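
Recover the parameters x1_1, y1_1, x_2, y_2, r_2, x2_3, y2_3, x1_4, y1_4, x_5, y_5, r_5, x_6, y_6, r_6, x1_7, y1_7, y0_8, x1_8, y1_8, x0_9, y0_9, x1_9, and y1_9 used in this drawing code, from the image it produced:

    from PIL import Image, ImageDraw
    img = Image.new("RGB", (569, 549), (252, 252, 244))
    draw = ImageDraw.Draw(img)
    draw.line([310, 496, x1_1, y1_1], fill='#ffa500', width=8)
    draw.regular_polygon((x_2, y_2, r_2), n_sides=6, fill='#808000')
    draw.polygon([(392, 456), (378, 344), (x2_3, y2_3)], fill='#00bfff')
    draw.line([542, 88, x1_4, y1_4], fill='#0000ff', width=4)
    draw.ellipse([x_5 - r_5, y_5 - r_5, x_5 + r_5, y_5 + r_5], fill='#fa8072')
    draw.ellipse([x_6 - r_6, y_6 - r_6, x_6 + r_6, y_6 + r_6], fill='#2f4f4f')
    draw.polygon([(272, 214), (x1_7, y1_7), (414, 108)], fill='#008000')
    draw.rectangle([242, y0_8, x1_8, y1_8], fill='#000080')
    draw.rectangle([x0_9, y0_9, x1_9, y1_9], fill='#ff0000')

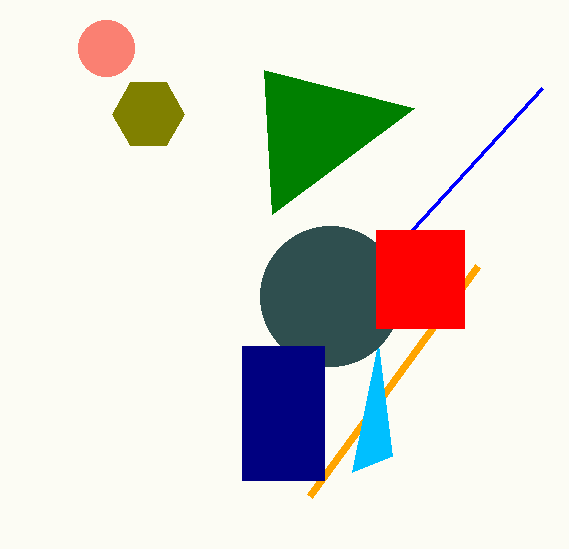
x1_1 = 478; y1_1 = 266; x_2 = 148; y_2 = 114; r_2 = 36; x2_3 = 352; y2_3 = 472; x1_4 = 412; y1_4 = 230; x_5 = 106; y_5 = 48; r_5 = 28; x_6 = 330; y_6 = 296; r_6 = 70; x1_7 = 264; y1_7 = 70; y0_8 = 346; x1_8 = 324; y1_8 = 480; x0_9 = 376; y0_9 = 230; x1_9 = 464; y1_9 = 328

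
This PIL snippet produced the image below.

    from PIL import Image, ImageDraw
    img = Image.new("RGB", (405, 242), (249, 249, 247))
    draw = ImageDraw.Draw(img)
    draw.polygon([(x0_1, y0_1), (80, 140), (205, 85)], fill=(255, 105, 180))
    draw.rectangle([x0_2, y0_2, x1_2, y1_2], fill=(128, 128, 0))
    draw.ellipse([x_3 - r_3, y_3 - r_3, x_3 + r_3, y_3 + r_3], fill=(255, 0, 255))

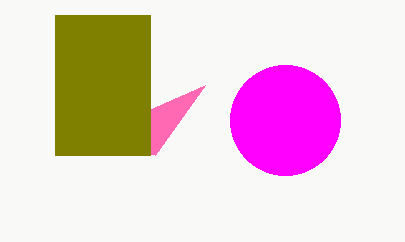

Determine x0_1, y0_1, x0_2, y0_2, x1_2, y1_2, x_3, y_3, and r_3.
x0_1 = 155; y0_1 = 155; x0_2 = 55; y0_2 = 15; x1_2 = 150; y1_2 = 155; x_3 = 285; y_3 = 120; r_3 = 55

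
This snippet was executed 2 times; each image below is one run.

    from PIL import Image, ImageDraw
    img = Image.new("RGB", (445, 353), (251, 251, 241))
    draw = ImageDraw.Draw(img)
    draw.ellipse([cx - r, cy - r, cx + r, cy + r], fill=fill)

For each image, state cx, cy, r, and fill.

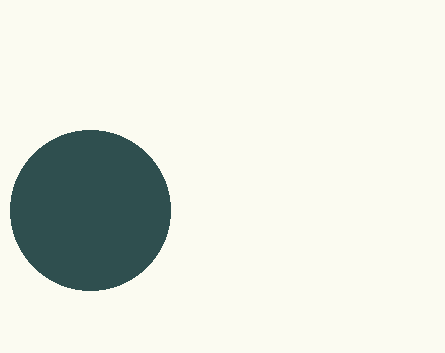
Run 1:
cx = 90, cy = 210, r = 80, fill = 'darkslategray'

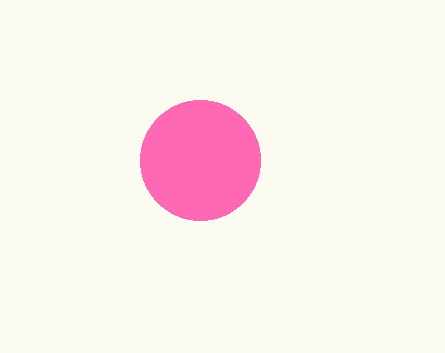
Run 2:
cx = 200, cy = 160, r = 60, fill = 'hotpink'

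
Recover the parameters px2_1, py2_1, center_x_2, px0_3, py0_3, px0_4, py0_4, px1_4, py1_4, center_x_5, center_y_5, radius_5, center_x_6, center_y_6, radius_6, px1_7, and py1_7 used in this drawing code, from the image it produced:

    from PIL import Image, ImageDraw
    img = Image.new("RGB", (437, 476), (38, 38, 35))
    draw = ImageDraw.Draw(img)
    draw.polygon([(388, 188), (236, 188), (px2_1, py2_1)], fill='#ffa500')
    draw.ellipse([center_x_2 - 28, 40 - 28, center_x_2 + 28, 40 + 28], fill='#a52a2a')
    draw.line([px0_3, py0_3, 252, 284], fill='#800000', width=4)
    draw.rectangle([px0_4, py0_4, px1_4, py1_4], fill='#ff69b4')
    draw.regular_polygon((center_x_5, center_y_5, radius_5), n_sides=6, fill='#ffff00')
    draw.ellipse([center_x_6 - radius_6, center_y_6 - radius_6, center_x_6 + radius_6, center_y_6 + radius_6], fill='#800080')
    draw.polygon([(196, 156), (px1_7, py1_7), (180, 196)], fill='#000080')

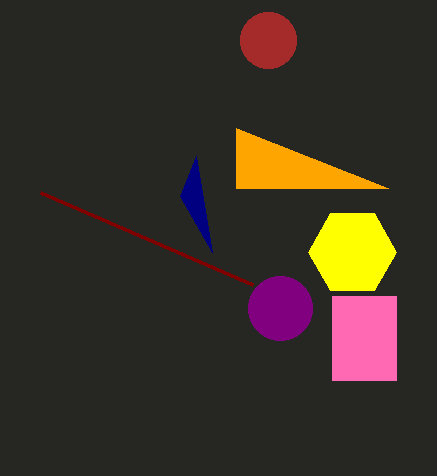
px2_1 = 236, py2_1 = 128, center_x_2 = 268, px0_3 = 40, py0_3 = 192, px0_4 = 332, py0_4 = 296, px1_4 = 396, py1_4 = 380, center_x_5 = 352, center_y_5 = 252, radius_5 = 44, center_x_6 = 280, center_y_6 = 308, radius_6 = 32, px1_7 = 212, py1_7 = 252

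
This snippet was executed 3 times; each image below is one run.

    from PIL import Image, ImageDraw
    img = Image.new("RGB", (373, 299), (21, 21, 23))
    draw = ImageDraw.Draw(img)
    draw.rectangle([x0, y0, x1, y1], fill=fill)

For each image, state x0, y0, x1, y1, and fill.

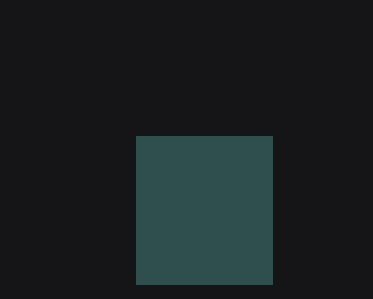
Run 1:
x0 = 136
y0 = 136
x1 = 272
y1 = 284
fill = 'darkslategray'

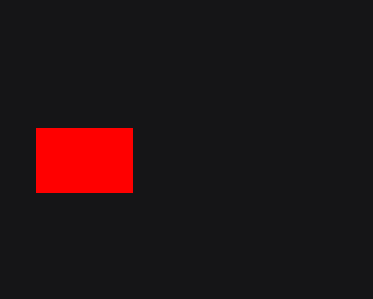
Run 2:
x0 = 36; y0 = 128; x1 = 132; y1 = 192; fill = 'red'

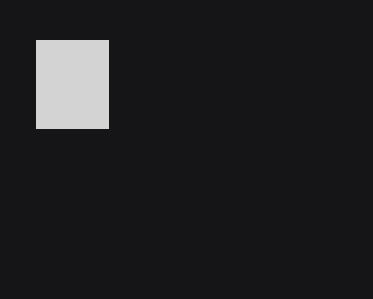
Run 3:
x0 = 36; y0 = 40; x1 = 108; y1 = 128; fill = 'lightgray'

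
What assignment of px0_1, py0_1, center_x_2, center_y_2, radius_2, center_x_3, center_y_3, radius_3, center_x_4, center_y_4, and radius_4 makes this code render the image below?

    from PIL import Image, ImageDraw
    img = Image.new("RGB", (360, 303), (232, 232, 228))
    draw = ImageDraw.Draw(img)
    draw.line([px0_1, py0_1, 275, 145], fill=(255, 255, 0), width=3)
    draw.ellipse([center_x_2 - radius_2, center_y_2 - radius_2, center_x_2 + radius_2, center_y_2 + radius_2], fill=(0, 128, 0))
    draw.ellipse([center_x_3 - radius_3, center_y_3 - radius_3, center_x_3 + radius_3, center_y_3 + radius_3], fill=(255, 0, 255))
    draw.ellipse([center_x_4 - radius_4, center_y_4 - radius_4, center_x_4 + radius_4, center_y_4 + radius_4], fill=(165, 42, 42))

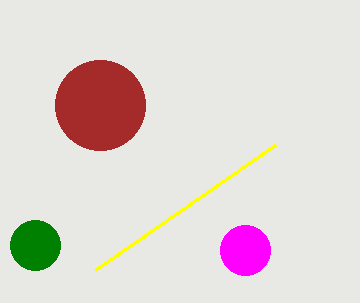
px0_1 = 95; py0_1 = 270; center_x_2 = 35; center_y_2 = 245; radius_2 = 25; center_x_3 = 245; center_y_3 = 250; radius_3 = 25; center_x_4 = 100; center_y_4 = 105; radius_4 = 45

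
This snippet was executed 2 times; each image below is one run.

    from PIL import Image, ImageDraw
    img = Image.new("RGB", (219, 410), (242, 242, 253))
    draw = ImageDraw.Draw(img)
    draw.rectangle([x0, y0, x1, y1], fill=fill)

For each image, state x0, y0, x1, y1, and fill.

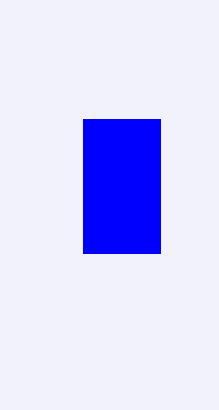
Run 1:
x0 = 83
y0 = 119
x1 = 160
y1 = 253
fill = 'blue'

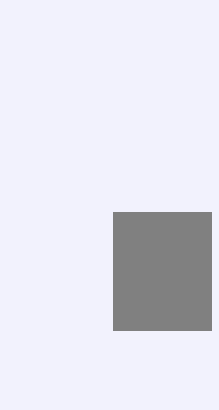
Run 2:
x0 = 113
y0 = 212
x1 = 211
y1 = 330
fill = 'gray'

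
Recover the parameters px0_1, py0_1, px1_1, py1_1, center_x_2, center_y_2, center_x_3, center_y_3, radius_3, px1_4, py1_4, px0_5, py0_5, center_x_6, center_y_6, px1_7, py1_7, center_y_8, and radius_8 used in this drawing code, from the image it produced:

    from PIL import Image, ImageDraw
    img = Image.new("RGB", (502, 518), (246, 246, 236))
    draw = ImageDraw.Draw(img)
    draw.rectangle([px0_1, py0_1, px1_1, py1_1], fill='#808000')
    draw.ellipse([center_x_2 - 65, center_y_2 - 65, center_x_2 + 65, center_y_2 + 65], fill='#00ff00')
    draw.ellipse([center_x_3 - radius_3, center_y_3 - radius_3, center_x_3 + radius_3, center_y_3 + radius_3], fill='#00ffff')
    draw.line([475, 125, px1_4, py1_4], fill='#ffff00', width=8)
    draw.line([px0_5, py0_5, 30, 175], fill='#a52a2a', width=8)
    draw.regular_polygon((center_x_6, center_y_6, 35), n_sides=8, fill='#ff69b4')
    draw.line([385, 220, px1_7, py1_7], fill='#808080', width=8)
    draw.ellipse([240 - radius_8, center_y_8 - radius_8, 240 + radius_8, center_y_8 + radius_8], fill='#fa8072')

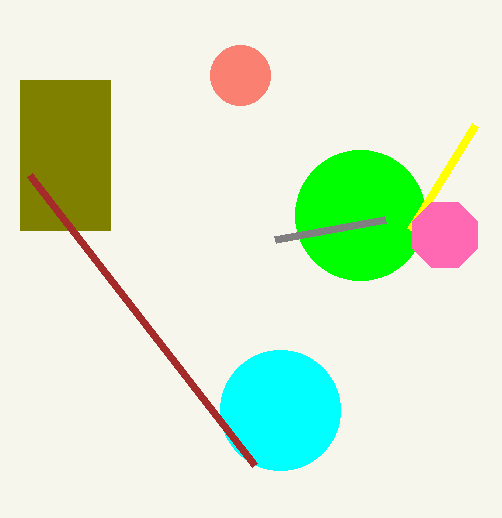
px0_1 = 20
py0_1 = 80
px1_1 = 110
py1_1 = 230
center_x_2 = 360
center_y_2 = 215
center_x_3 = 280
center_y_3 = 410
radius_3 = 60
px1_4 = 410
py1_4 = 230
px0_5 = 255
py0_5 = 465
center_x_6 = 445
center_y_6 = 235
px1_7 = 275
py1_7 = 240
center_y_8 = 75
radius_8 = 30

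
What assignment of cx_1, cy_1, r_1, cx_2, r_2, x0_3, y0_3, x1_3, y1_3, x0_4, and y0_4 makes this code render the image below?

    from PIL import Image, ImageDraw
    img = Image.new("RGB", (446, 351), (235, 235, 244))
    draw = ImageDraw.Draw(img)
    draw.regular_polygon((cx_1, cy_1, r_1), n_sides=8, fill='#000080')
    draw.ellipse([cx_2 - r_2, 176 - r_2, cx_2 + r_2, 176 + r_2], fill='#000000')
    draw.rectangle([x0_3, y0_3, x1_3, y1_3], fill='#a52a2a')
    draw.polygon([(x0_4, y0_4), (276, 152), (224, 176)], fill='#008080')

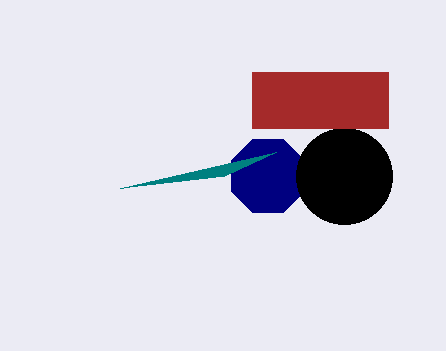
cx_1 = 268; cy_1 = 176; r_1 = 40; cx_2 = 344; r_2 = 48; x0_3 = 252; y0_3 = 72; x1_3 = 388; y1_3 = 128; x0_4 = 120; y0_4 = 188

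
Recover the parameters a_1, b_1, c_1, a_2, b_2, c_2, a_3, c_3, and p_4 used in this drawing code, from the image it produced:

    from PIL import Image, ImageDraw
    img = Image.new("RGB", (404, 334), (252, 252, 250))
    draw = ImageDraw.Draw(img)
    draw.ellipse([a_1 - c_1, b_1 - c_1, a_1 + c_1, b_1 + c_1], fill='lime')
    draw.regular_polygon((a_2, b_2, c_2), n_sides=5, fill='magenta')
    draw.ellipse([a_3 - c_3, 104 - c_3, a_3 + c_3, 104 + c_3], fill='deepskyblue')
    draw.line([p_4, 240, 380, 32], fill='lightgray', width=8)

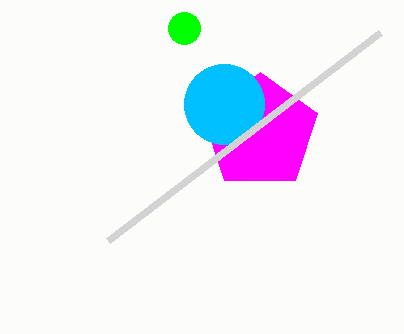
a_1 = 184; b_1 = 28; c_1 = 16; a_2 = 260; b_2 = 132; c_2 = 60; a_3 = 224; c_3 = 40; p_4 = 108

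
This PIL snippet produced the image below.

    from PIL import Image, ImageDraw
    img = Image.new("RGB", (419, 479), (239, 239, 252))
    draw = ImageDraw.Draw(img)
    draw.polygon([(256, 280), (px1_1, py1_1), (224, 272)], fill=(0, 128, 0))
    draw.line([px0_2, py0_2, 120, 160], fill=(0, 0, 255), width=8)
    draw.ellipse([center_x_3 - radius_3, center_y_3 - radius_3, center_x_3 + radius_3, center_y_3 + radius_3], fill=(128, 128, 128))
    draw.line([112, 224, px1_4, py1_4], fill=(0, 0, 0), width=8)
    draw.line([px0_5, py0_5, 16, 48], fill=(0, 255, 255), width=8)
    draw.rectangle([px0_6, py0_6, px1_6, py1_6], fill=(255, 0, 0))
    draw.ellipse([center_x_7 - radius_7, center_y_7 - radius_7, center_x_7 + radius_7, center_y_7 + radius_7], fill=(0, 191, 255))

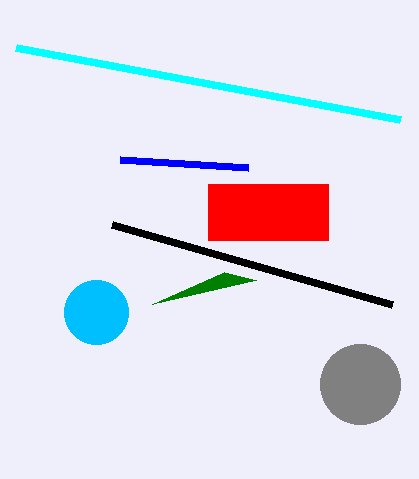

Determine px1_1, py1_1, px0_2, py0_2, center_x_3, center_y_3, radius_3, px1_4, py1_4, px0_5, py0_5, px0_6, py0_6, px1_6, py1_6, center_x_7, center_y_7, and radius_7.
px1_1 = 152
py1_1 = 304
px0_2 = 248
py0_2 = 168
center_x_3 = 360
center_y_3 = 384
radius_3 = 40
px1_4 = 392
py1_4 = 304
px0_5 = 400
py0_5 = 120
px0_6 = 208
py0_6 = 184
px1_6 = 328
py1_6 = 240
center_x_7 = 96
center_y_7 = 312
radius_7 = 32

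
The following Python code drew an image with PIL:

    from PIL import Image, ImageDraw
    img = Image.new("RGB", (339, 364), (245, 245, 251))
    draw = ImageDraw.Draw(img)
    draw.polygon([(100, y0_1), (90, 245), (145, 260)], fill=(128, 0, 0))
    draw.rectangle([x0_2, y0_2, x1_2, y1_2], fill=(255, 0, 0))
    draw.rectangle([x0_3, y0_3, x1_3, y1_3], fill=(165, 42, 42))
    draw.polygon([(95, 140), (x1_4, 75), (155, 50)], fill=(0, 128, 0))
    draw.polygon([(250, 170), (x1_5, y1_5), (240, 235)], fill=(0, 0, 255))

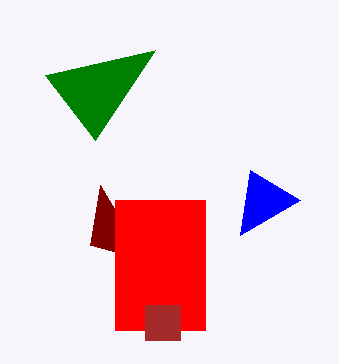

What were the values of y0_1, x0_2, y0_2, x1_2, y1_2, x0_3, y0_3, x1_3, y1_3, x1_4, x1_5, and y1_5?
y0_1 = 185
x0_2 = 115
y0_2 = 200
x1_2 = 205
y1_2 = 330
x0_3 = 145
y0_3 = 305
x1_3 = 180
y1_3 = 340
x1_4 = 45
x1_5 = 300
y1_5 = 200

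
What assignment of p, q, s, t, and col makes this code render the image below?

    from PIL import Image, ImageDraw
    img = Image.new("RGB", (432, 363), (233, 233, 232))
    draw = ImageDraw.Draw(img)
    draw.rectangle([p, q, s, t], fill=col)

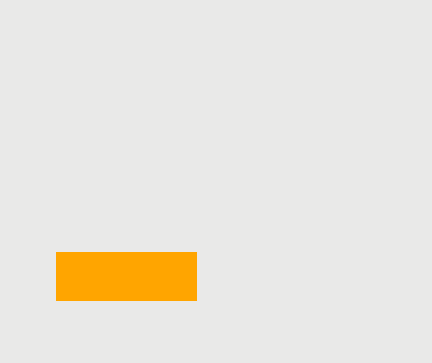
p = 56, q = 252, s = 196, t = 300, col = 'orange'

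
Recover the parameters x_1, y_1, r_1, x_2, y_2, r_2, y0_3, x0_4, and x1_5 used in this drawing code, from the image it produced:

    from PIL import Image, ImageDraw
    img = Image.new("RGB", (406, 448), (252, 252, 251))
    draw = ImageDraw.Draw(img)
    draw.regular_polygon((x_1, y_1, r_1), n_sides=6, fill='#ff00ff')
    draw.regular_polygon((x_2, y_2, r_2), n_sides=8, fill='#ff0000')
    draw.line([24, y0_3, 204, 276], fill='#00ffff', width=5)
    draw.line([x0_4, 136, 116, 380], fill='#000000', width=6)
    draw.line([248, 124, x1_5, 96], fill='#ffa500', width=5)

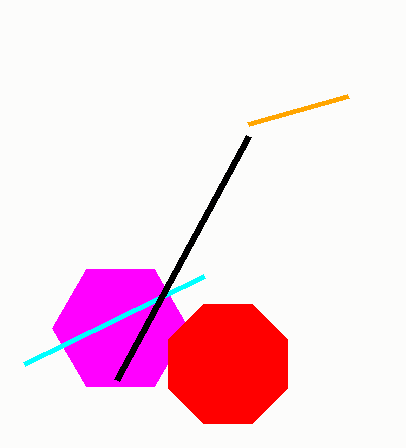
x_1 = 120, y_1 = 328, r_1 = 68, x_2 = 228, y_2 = 364, r_2 = 64, y0_3 = 364, x0_4 = 248, x1_5 = 348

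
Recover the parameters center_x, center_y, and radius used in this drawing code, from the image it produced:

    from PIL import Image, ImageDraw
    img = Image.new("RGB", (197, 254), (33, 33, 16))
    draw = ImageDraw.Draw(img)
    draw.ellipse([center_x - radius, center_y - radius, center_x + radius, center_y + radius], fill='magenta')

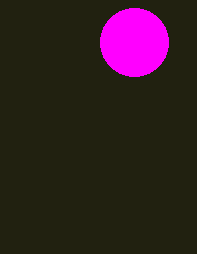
center_x = 134
center_y = 42
radius = 34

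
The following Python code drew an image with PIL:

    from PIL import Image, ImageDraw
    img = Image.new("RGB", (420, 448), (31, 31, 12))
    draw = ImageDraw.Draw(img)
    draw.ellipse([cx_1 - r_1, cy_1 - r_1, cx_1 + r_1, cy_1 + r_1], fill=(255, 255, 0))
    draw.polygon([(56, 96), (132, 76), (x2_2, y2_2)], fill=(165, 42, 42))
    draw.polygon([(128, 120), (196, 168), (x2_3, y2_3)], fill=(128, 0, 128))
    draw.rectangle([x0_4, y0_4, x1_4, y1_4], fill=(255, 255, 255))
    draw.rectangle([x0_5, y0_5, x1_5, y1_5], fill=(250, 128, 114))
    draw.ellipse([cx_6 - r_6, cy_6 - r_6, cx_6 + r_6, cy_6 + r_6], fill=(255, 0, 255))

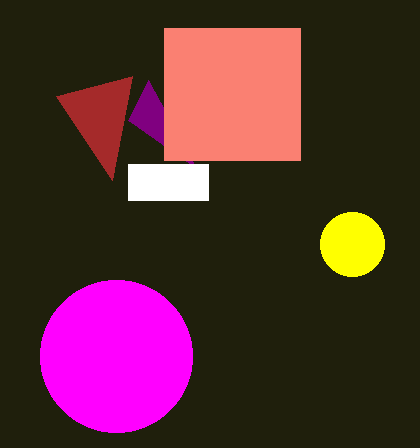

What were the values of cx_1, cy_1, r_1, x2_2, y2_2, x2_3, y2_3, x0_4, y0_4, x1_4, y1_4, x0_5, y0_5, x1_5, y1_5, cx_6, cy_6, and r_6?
cx_1 = 352; cy_1 = 244; r_1 = 32; x2_2 = 112; y2_2 = 180; x2_3 = 148; y2_3 = 80; x0_4 = 128; y0_4 = 164; x1_4 = 208; y1_4 = 200; x0_5 = 164; y0_5 = 28; x1_5 = 300; y1_5 = 160; cx_6 = 116; cy_6 = 356; r_6 = 76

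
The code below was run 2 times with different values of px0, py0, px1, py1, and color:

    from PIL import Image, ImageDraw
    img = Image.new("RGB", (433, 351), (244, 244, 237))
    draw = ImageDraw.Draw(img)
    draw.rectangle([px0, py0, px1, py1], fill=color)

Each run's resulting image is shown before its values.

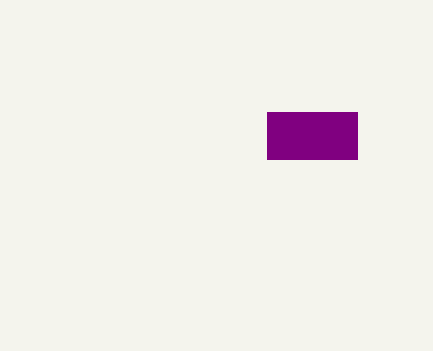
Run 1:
px0 = 267; py0 = 112; px1 = 357; py1 = 159; color = 'purple'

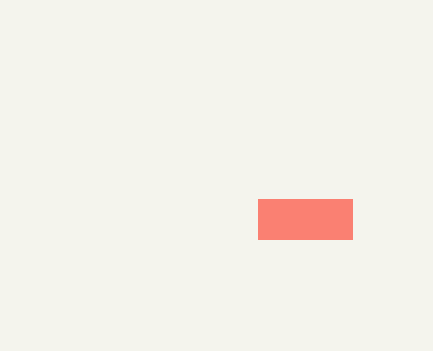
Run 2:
px0 = 258; py0 = 199; px1 = 352; py1 = 239; color = 'salmon'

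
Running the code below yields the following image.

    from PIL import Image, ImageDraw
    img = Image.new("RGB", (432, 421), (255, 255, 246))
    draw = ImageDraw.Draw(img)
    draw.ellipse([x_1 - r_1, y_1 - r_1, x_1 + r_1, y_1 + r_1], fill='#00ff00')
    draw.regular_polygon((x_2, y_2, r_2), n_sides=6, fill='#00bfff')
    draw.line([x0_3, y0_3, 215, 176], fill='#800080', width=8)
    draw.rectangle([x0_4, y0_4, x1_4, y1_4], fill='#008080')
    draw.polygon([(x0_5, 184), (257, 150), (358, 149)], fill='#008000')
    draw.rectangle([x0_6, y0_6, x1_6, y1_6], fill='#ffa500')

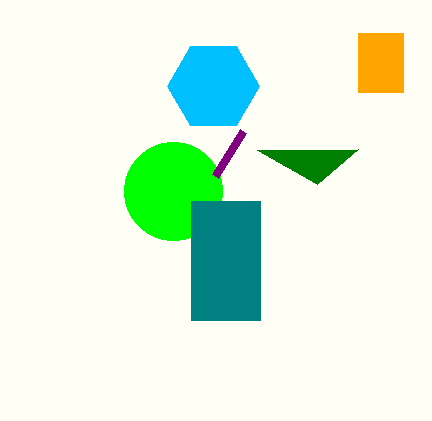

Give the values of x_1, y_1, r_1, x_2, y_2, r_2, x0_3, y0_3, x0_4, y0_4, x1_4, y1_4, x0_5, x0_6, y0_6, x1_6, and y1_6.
x_1 = 173
y_1 = 191
r_1 = 49
x_2 = 213
y_2 = 86
r_2 = 46
x0_3 = 243
y0_3 = 131
x0_4 = 191
y0_4 = 201
x1_4 = 260
y1_4 = 320
x0_5 = 317
x0_6 = 358
y0_6 = 33
x1_6 = 403
y1_6 = 92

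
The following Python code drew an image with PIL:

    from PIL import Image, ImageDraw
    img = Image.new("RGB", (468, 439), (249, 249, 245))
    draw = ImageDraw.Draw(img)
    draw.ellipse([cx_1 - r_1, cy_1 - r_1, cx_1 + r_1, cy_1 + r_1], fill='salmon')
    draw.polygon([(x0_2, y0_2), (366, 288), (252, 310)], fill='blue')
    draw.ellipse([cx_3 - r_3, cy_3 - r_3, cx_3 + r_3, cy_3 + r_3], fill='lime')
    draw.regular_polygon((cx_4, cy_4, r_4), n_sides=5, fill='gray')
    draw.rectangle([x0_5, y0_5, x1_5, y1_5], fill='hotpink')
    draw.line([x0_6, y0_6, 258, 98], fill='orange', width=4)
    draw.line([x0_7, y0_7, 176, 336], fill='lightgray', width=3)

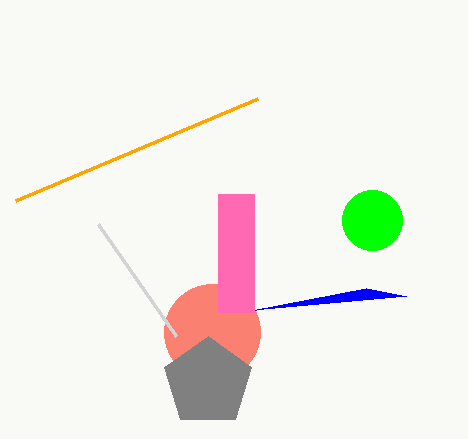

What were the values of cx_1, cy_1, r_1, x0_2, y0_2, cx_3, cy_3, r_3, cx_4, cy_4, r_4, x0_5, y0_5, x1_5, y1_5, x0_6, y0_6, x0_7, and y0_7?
cx_1 = 212, cy_1 = 332, r_1 = 48, x0_2 = 406, y0_2 = 296, cx_3 = 372, cy_3 = 220, r_3 = 30, cx_4 = 208, cy_4 = 382, r_4 = 46, x0_5 = 218, y0_5 = 194, x1_5 = 254, y1_5 = 312, x0_6 = 16, y0_6 = 200, x0_7 = 98, y0_7 = 224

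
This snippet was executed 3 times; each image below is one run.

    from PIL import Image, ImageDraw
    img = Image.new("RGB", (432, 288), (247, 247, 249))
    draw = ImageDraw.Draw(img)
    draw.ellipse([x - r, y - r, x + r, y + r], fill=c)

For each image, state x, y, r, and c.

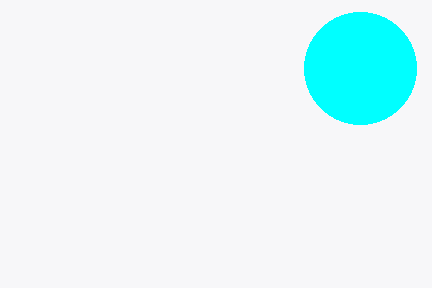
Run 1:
x = 360
y = 68
r = 56
c = 'cyan'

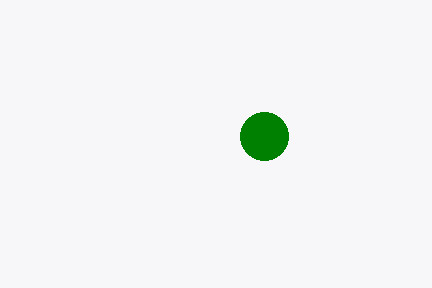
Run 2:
x = 264, y = 136, r = 24, c = 'green'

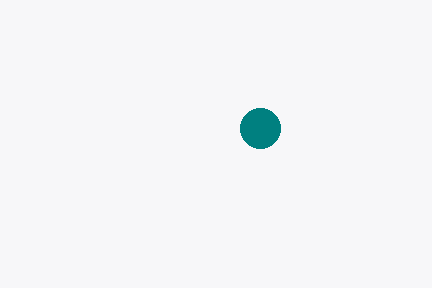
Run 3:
x = 260, y = 128, r = 20, c = 'teal'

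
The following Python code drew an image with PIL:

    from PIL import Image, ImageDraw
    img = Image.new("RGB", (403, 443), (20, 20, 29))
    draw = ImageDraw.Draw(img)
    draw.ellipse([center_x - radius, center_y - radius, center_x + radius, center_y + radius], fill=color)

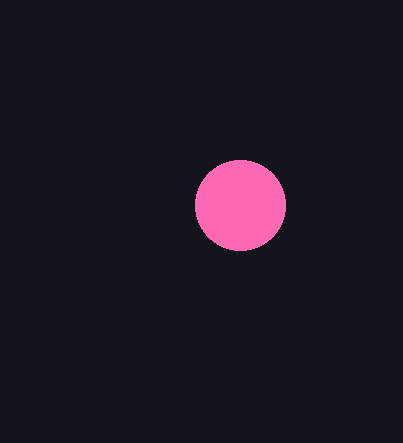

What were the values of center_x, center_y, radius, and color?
center_x = 240; center_y = 205; radius = 45; color = 'hotpink'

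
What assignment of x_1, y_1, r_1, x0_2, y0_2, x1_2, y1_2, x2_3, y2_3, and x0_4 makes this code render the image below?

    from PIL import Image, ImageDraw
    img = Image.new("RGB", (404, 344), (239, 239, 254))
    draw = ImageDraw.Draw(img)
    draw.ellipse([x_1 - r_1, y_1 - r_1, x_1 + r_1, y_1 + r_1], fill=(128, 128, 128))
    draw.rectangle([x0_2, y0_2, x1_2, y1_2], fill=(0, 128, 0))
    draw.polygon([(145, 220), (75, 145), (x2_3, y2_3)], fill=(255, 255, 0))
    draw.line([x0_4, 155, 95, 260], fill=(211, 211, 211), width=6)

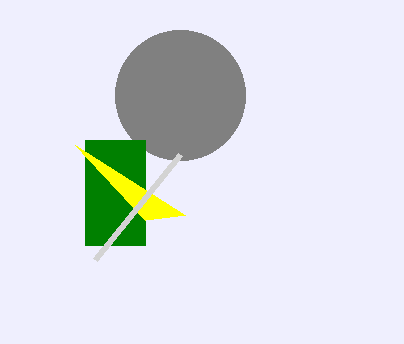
x_1 = 180; y_1 = 95; r_1 = 65; x0_2 = 85; y0_2 = 140; x1_2 = 145; y1_2 = 245; x2_3 = 185; y2_3 = 215; x0_4 = 180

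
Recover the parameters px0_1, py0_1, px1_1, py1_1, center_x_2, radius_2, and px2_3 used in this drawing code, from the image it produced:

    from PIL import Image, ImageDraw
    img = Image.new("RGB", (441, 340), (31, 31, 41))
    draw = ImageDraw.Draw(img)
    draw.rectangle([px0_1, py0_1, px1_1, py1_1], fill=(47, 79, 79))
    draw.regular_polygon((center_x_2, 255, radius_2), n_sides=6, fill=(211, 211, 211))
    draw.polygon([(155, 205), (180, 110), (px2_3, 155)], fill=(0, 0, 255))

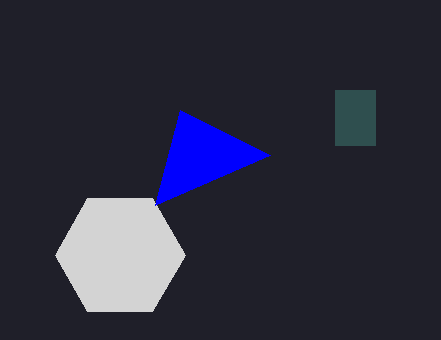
px0_1 = 335
py0_1 = 90
px1_1 = 375
py1_1 = 145
center_x_2 = 120
radius_2 = 65
px2_3 = 270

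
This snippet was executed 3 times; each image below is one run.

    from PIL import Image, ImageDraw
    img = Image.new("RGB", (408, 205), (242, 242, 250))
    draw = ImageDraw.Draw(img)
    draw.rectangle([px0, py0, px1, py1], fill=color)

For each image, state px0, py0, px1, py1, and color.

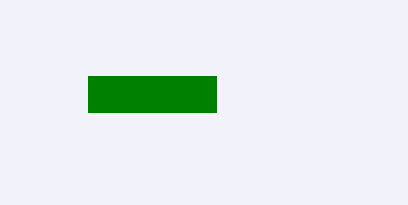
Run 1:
px0 = 88; py0 = 76; px1 = 216; py1 = 112; color = 'green'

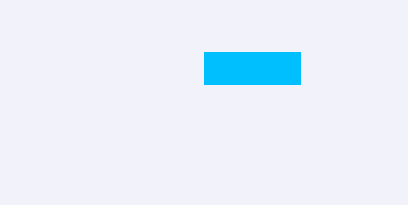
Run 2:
px0 = 204
py0 = 52
px1 = 300
py1 = 84
color = 'deepskyblue'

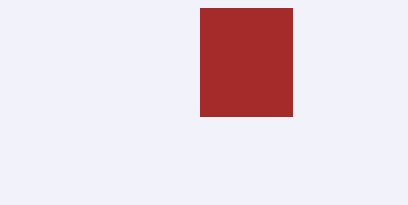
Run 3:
px0 = 200; py0 = 8; px1 = 292; py1 = 116; color = 'brown'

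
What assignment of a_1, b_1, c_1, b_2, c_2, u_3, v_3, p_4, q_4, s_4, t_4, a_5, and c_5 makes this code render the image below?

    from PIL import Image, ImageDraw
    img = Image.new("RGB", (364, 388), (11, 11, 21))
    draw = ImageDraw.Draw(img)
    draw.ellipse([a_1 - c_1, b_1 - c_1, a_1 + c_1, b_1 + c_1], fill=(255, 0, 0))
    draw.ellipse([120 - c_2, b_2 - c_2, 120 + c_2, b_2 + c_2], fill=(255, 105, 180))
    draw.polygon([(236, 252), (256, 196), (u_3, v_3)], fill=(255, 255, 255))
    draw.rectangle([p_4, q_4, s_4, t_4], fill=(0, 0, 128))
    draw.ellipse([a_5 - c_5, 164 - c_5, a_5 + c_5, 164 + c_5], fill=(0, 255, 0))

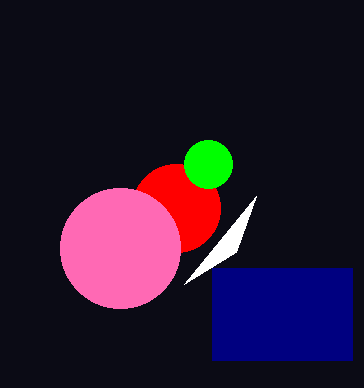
a_1 = 176, b_1 = 208, c_1 = 44, b_2 = 248, c_2 = 60, u_3 = 184, v_3 = 284, p_4 = 212, q_4 = 268, s_4 = 352, t_4 = 360, a_5 = 208, c_5 = 24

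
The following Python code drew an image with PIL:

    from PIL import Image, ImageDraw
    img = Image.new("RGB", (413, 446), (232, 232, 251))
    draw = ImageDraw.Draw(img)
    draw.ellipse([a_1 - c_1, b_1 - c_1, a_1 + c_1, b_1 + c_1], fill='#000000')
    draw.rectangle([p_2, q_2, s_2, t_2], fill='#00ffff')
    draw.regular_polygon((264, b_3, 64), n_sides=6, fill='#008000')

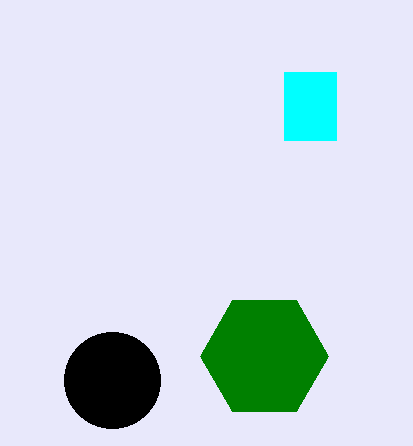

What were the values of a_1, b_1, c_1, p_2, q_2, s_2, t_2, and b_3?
a_1 = 112
b_1 = 380
c_1 = 48
p_2 = 284
q_2 = 72
s_2 = 336
t_2 = 140
b_3 = 356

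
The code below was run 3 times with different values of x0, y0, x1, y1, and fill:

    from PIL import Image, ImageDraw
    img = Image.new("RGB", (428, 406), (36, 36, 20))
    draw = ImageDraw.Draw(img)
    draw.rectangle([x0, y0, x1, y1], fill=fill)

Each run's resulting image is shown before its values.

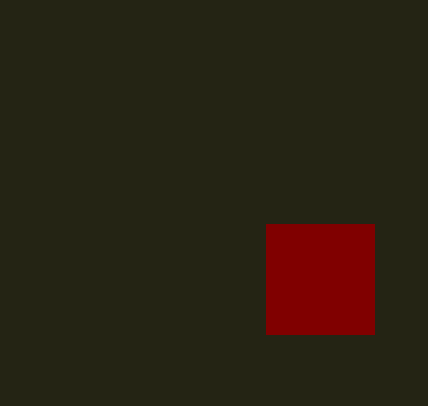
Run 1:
x0 = 266
y0 = 224
x1 = 374
y1 = 334
fill = 'maroon'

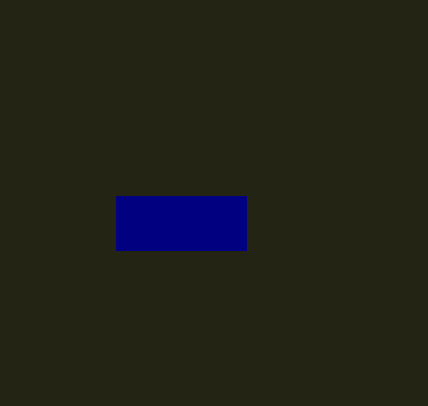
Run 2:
x0 = 116, y0 = 196, x1 = 246, y1 = 250, fill = 'navy'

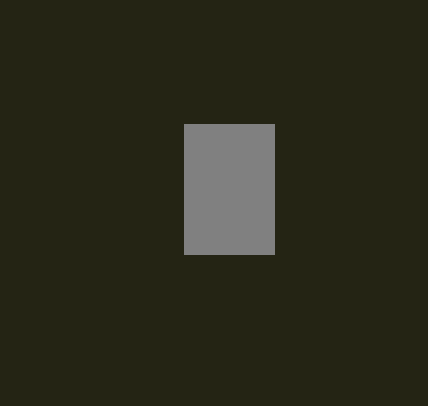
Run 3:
x0 = 184, y0 = 124, x1 = 274, y1 = 254, fill = 'gray'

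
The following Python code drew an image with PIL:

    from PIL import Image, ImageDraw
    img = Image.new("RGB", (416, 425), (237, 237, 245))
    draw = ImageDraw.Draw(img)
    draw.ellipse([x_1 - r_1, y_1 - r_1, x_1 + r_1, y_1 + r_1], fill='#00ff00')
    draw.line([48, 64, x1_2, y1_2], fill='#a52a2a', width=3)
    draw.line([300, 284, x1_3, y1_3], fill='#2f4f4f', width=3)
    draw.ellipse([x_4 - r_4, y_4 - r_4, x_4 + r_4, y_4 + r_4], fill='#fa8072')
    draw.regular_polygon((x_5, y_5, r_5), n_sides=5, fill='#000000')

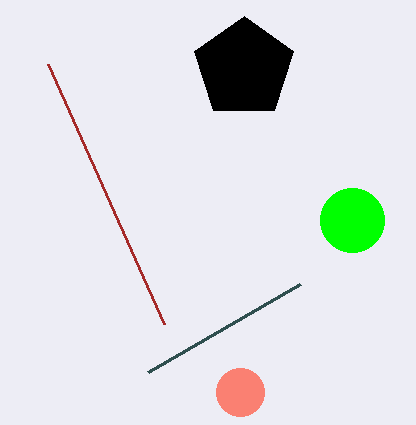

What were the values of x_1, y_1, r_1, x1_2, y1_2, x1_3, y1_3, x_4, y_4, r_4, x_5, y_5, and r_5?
x_1 = 352, y_1 = 220, r_1 = 32, x1_2 = 164, y1_2 = 324, x1_3 = 148, y1_3 = 372, x_4 = 240, y_4 = 392, r_4 = 24, x_5 = 244, y_5 = 68, r_5 = 52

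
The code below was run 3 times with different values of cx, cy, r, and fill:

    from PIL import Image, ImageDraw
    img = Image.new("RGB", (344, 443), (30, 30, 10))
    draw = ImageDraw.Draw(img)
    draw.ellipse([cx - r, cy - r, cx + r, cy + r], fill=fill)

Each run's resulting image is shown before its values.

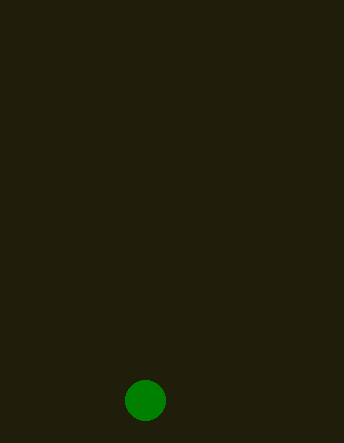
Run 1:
cx = 145; cy = 400; r = 20; fill = 'green'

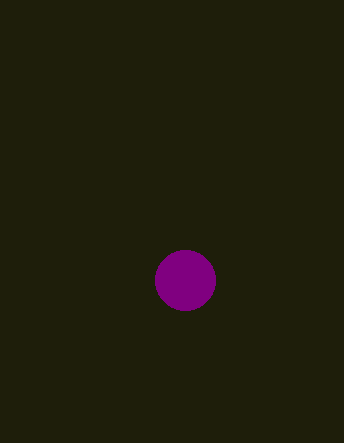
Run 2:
cx = 185, cy = 280, r = 30, fill = 'purple'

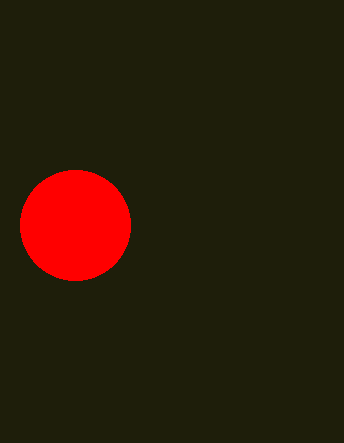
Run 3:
cx = 75
cy = 225
r = 55
fill = 'red'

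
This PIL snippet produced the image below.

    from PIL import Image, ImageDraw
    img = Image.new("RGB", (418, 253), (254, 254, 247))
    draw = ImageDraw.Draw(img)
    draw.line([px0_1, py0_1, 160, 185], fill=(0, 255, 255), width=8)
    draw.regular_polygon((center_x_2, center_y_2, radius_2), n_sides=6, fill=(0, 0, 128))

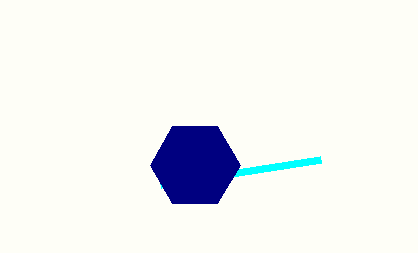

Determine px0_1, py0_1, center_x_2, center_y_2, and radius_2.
px0_1 = 320
py0_1 = 160
center_x_2 = 195
center_y_2 = 165
radius_2 = 45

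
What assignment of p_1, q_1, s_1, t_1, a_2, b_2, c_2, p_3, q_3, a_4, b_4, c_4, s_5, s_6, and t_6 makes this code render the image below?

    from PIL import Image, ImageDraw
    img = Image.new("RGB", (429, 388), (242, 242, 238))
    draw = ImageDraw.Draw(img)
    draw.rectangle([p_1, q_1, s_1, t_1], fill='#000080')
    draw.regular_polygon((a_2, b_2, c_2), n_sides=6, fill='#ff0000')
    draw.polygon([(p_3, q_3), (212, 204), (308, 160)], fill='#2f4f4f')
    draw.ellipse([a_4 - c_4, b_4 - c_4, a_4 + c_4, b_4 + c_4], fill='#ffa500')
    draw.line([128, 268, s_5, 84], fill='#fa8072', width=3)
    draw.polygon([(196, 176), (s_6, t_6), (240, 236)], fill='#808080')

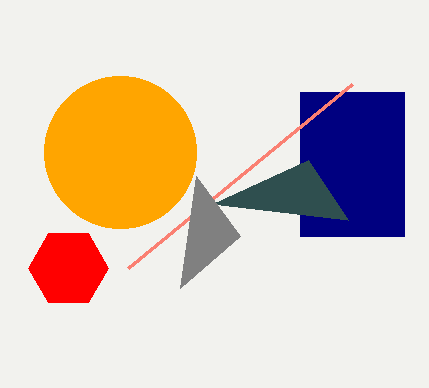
p_1 = 300
q_1 = 92
s_1 = 404
t_1 = 236
a_2 = 68
b_2 = 268
c_2 = 40
p_3 = 348
q_3 = 220
a_4 = 120
b_4 = 152
c_4 = 76
s_5 = 352
s_6 = 180
t_6 = 288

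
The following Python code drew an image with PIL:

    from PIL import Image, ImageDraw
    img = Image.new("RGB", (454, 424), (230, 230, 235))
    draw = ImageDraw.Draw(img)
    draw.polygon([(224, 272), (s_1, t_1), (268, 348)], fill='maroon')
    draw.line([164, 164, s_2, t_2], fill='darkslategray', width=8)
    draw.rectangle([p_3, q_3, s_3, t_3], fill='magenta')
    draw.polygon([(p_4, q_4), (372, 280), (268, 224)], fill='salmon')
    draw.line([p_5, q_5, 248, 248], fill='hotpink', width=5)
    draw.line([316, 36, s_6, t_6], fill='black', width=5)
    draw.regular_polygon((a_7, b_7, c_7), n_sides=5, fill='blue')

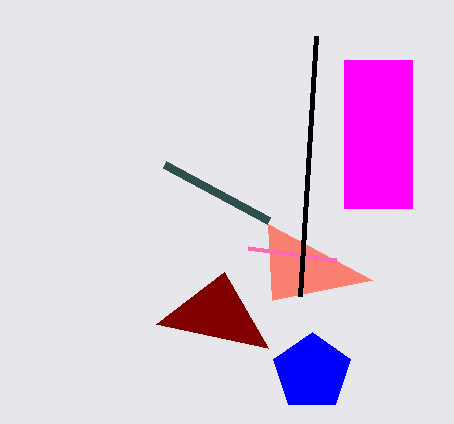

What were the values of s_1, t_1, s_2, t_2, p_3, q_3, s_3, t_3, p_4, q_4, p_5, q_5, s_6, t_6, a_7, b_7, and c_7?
s_1 = 156
t_1 = 324
s_2 = 268
t_2 = 220
p_3 = 344
q_3 = 60
s_3 = 412
t_3 = 208
p_4 = 272
q_4 = 300
p_5 = 336
q_5 = 260
s_6 = 300
t_6 = 296
a_7 = 312
b_7 = 372
c_7 = 40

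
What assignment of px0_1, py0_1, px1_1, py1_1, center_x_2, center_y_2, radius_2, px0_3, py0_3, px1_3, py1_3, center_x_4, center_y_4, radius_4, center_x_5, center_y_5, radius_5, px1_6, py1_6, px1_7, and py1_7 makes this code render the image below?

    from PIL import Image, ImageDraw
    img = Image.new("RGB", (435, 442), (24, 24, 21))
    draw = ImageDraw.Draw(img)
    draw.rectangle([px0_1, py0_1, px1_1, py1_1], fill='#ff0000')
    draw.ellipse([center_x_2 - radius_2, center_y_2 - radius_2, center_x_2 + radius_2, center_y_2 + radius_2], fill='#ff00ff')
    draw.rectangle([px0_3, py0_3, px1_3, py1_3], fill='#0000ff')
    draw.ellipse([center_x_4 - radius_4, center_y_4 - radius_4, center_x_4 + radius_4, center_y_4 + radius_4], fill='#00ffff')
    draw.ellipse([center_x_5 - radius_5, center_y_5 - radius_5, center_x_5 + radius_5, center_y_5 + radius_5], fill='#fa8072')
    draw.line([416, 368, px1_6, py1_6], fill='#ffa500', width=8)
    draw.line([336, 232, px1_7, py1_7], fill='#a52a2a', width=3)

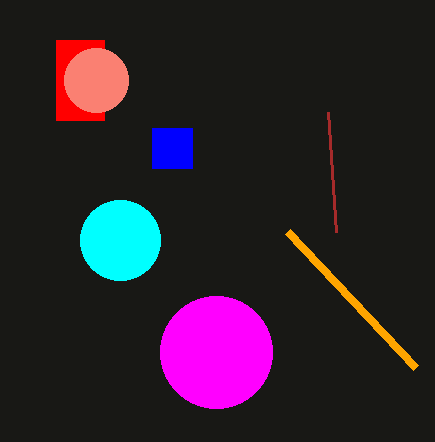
px0_1 = 56
py0_1 = 40
px1_1 = 104
py1_1 = 120
center_x_2 = 216
center_y_2 = 352
radius_2 = 56
px0_3 = 152
py0_3 = 128
px1_3 = 192
py1_3 = 168
center_x_4 = 120
center_y_4 = 240
radius_4 = 40
center_x_5 = 96
center_y_5 = 80
radius_5 = 32
px1_6 = 288
py1_6 = 232
px1_7 = 328
py1_7 = 112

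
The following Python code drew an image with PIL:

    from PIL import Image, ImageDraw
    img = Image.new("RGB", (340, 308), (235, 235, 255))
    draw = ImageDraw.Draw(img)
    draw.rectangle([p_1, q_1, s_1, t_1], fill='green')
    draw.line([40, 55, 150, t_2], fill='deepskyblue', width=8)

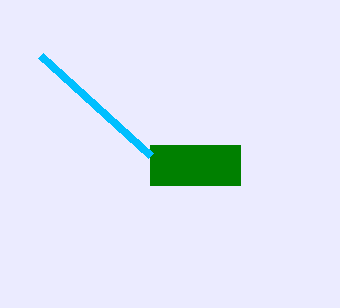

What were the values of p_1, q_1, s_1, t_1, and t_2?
p_1 = 150
q_1 = 145
s_1 = 240
t_1 = 185
t_2 = 155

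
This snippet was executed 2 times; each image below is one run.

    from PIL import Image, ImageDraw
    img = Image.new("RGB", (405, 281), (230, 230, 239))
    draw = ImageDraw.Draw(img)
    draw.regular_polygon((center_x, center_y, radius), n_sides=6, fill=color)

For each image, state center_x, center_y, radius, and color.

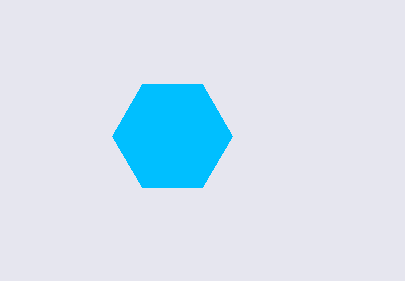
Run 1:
center_x = 172; center_y = 136; radius = 60; color = 'deepskyblue'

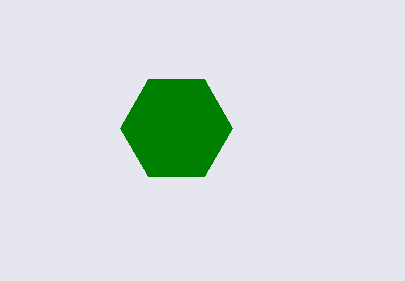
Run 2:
center_x = 176
center_y = 128
radius = 56
color = 'green'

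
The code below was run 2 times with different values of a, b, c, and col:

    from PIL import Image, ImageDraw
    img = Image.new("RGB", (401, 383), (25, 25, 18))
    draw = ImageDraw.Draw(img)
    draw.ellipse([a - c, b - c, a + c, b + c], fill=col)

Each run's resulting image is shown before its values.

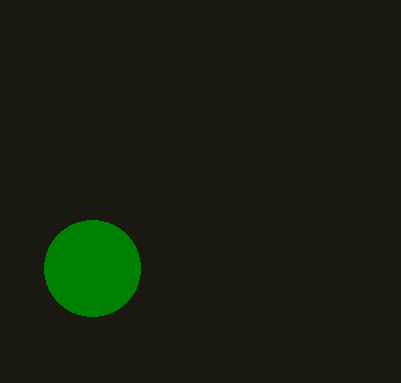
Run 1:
a = 92, b = 268, c = 48, col = 'green'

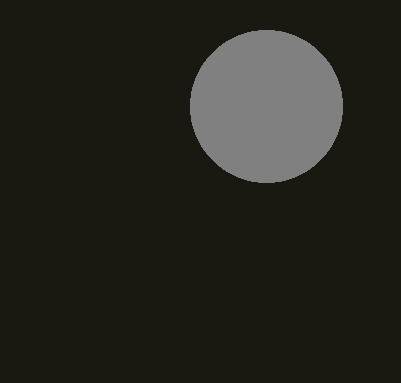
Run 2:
a = 266, b = 106, c = 76, col = 'gray'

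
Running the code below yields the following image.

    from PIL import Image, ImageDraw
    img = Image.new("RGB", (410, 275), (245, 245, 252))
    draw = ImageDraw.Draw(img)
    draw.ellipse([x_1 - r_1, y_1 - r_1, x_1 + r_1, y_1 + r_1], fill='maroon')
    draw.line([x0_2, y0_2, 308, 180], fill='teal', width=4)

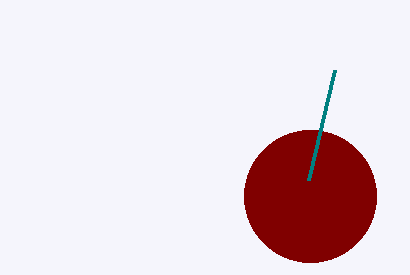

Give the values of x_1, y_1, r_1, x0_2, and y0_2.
x_1 = 310; y_1 = 196; r_1 = 66; x0_2 = 334; y0_2 = 70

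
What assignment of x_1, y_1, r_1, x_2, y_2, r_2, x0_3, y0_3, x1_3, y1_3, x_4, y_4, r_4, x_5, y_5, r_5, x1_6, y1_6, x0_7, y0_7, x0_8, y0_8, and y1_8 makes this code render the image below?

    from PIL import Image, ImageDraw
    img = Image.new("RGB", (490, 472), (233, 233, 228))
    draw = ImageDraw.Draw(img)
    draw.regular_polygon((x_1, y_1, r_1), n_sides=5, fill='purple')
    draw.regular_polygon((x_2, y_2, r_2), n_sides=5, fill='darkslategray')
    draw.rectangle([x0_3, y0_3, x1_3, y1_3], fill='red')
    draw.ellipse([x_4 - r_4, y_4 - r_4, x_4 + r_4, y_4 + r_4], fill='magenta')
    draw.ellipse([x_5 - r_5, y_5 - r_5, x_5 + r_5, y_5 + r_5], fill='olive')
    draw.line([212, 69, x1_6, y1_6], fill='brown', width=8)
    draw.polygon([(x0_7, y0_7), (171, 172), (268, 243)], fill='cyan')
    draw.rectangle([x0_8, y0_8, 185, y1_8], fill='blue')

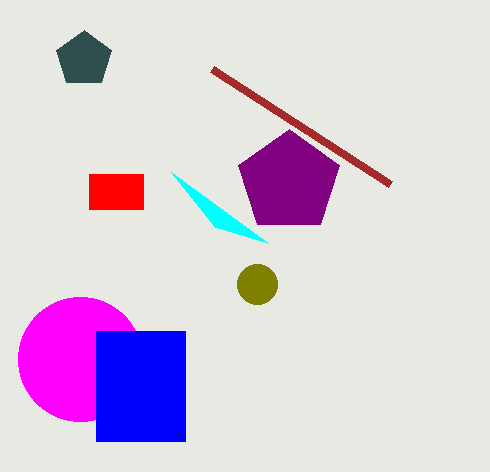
x_1 = 289; y_1 = 182; r_1 = 53; x_2 = 84; y_2 = 59; r_2 = 29; x0_3 = 89; y0_3 = 174; x1_3 = 143; y1_3 = 209; x_4 = 80; y_4 = 359; r_4 = 62; x_5 = 257; y_5 = 284; r_5 = 20; x1_6 = 390; y1_6 = 184; x0_7 = 215; y0_7 = 227; x0_8 = 96; y0_8 = 331; y1_8 = 441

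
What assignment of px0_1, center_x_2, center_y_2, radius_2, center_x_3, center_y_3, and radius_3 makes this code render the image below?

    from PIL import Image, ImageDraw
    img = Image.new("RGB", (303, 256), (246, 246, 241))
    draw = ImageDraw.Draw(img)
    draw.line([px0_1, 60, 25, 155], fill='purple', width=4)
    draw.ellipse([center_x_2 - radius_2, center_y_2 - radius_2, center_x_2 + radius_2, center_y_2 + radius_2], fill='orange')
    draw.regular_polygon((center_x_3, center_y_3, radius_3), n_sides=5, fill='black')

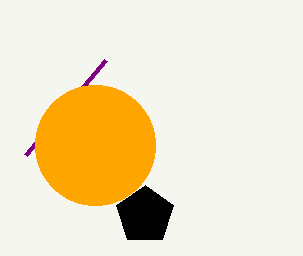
px0_1 = 105; center_x_2 = 95; center_y_2 = 145; radius_2 = 60; center_x_3 = 145; center_y_3 = 215; radius_3 = 30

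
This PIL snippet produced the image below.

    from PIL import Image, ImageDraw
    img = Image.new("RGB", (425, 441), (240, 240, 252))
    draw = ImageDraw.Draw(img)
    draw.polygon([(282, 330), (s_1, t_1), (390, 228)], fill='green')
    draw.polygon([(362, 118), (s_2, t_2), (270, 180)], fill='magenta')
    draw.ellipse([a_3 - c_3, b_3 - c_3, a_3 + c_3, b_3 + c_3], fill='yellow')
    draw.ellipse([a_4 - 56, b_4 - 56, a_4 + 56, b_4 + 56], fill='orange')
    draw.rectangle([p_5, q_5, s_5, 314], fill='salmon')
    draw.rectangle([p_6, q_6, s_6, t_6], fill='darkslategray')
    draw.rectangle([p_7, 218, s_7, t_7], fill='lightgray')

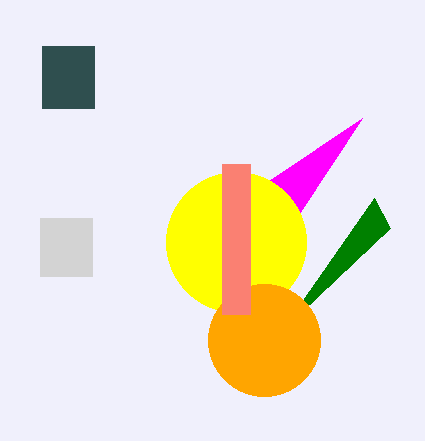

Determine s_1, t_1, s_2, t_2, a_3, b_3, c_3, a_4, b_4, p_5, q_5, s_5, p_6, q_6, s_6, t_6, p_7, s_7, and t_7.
s_1 = 374; t_1 = 198; s_2 = 300; t_2 = 212; a_3 = 236; b_3 = 242; c_3 = 70; a_4 = 264; b_4 = 340; p_5 = 222; q_5 = 164; s_5 = 250; p_6 = 42; q_6 = 46; s_6 = 94; t_6 = 108; p_7 = 40; s_7 = 92; t_7 = 276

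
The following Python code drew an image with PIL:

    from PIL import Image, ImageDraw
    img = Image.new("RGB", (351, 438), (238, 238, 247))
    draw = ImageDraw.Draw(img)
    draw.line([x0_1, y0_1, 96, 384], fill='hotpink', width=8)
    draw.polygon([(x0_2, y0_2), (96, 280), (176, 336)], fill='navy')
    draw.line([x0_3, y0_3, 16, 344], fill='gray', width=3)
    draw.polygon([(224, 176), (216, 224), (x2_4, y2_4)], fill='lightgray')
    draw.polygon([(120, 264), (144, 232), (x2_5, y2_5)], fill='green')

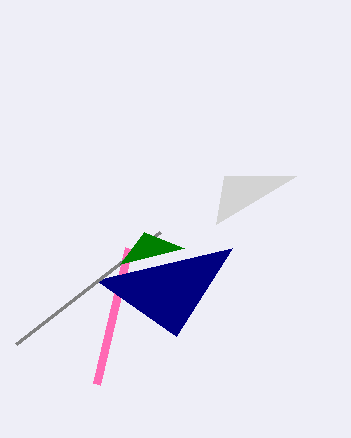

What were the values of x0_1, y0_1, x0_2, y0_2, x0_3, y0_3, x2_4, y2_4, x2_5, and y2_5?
x0_1 = 128
y0_1 = 248
x0_2 = 232
y0_2 = 248
x0_3 = 160
y0_3 = 232
x2_4 = 296
y2_4 = 176
x2_5 = 184
y2_5 = 248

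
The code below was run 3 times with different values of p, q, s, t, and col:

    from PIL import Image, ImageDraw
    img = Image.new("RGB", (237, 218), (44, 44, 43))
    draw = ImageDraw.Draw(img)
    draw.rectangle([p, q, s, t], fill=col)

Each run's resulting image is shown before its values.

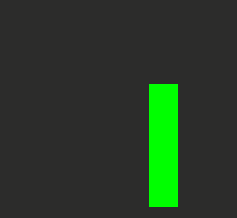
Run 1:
p = 149; q = 84; s = 177; t = 206; col = 'lime'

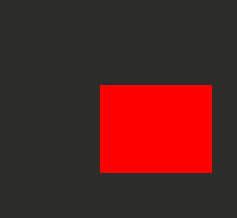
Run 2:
p = 100; q = 85; s = 211; t = 172; col = 'red'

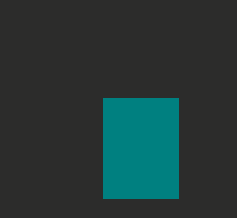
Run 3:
p = 103, q = 98, s = 178, t = 198, col = 'teal'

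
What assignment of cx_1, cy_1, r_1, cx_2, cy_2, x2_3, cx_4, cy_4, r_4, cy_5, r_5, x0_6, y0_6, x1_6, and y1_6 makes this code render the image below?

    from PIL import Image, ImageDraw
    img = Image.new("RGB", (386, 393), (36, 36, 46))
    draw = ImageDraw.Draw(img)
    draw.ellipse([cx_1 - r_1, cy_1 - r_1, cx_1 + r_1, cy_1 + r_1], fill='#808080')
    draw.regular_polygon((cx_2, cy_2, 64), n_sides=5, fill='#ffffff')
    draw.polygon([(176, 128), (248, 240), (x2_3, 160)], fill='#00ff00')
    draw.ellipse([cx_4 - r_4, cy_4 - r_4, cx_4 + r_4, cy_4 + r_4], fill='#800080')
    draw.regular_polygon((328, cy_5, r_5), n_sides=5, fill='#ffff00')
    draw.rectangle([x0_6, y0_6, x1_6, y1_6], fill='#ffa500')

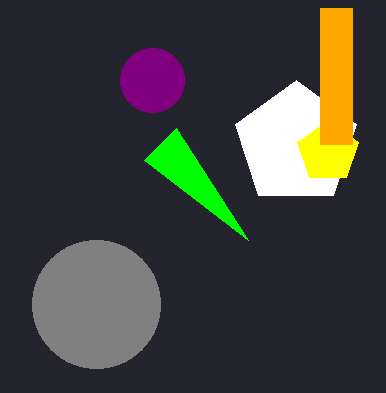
cx_1 = 96; cy_1 = 304; r_1 = 64; cx_2 = 296; cy_2 = 144; x2_3 = 144; cx_4 = 152; cy_4 = 80; r_4 = 32; cy_5 = 152; r_5 = 32; x0_6 = 320; y0_6 = 8; x1_6 = 352; y1_6 = 144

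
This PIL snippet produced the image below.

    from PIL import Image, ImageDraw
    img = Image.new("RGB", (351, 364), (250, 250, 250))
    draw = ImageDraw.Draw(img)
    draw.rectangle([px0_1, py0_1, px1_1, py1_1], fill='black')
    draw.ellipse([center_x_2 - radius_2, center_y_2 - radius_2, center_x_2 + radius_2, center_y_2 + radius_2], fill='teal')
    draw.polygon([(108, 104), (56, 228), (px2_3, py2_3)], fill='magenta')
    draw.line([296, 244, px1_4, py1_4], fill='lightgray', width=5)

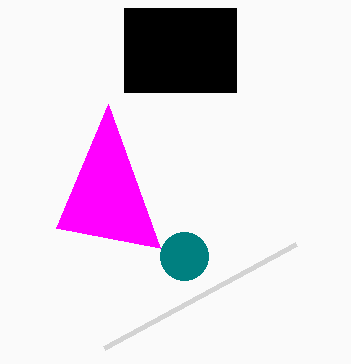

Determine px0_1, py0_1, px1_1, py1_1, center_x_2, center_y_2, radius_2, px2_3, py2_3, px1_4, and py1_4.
px0_1 = 124, py0_1 = 8, px1_1 = 236, py1_1 = 92, center_x_2 = 184, center_y_2 = 256, radius_2 = 24, px2_3 = 160, py2_3 = 248, px1_4 = 104, py1_4 = 348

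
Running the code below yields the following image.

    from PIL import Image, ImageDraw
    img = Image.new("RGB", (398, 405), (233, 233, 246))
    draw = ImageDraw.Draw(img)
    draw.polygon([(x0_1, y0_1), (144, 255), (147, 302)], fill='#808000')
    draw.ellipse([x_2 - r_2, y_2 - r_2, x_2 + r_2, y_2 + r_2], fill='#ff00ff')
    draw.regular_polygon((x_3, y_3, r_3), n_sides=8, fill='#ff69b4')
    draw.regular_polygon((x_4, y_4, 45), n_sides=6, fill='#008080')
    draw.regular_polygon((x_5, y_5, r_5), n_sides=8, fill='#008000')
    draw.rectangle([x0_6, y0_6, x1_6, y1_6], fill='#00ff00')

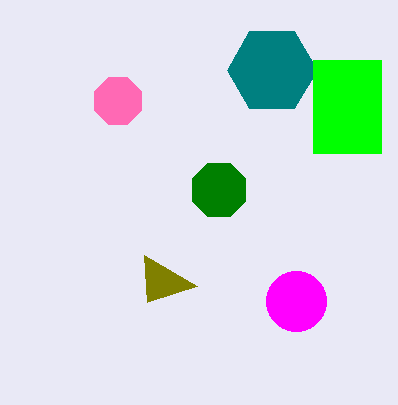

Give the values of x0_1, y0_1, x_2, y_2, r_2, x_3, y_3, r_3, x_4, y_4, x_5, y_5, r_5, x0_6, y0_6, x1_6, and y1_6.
x0_1 = 197
y0_1 = 286
x_2 = 296
y_2 = 301
r_2 = 30
x_3 = 118
y_3 = 101
r_3 = 25
x_4 = 272
y_4 = 70
x_5 = 219
y_5 = 190
r_5 = 29
x0_6 = 313
y0_6 = 60
x1_6 = 381
y1_6 = 153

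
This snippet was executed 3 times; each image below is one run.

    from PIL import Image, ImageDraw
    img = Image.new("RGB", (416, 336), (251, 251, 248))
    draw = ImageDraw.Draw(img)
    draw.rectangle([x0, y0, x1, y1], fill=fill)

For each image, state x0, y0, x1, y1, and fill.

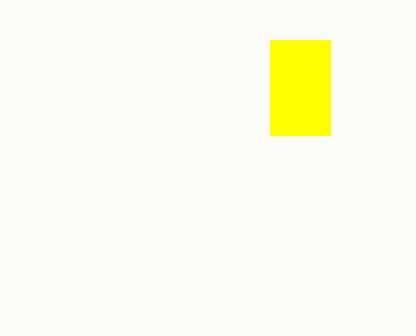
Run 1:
x0 = 270
y0 = 40
x1 = 330
y1 = 135
fill = 'yellow'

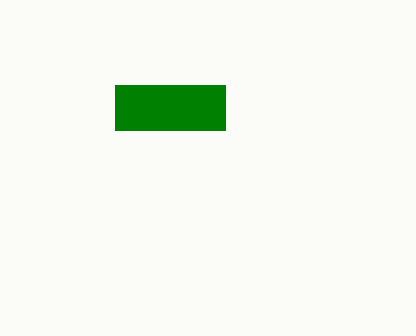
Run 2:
x0 = 115, y0 = 85, x1 = 225, y1 = 130, fill = 'green'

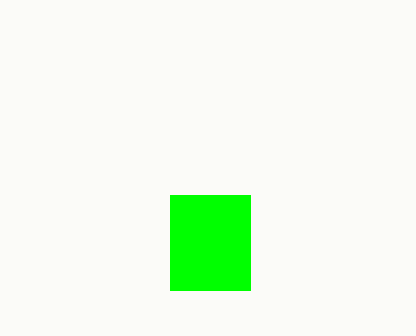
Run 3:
x0 = 170
y0 = 195
x1 = 250
y1 = 290
fill = 'lime'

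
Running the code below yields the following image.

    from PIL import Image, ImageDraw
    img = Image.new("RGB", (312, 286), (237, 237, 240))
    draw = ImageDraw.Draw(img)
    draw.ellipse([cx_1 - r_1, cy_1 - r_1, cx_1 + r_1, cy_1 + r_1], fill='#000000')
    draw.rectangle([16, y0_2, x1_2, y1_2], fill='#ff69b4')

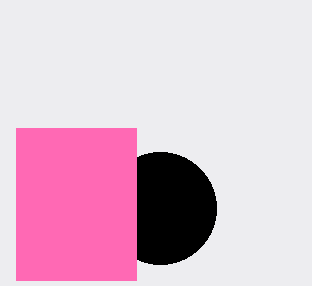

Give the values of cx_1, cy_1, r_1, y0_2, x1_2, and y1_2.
cx_1 = 160, cy_1 = 208, r_1 = 56, y0_2 = 128, x1_2 = 136, y1_2 = 280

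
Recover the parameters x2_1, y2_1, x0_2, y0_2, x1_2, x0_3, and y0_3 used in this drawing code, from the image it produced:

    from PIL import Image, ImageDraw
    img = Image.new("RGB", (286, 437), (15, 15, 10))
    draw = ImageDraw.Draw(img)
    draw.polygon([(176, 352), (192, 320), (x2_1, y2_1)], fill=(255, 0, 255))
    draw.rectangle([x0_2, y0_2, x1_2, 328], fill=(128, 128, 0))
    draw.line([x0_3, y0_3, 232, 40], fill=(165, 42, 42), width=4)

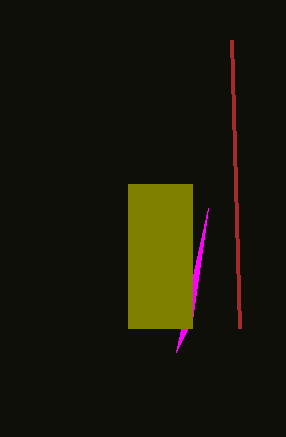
x2_1 = 208
y2_1 = 208
x0_2 = 128
y0_2 = 184
x1_2 = 192
x0_3 = 240
y0_3 = 328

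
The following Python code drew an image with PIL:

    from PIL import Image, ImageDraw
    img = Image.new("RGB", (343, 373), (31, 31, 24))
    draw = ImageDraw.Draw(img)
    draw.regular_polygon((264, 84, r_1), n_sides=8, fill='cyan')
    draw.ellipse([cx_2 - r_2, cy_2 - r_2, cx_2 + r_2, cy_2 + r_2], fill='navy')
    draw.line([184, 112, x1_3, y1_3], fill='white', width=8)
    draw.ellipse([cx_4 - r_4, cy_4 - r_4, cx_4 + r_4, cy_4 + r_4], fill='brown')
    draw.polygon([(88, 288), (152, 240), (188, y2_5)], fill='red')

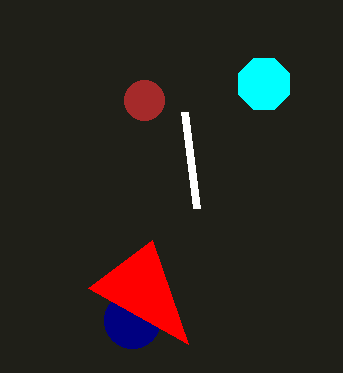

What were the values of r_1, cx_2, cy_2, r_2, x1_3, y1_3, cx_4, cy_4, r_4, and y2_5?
r_1 = 28
cx_2 = 132
cy_2 = 320
r_2 = 28
x1_3 = 196
y1_3 = 208
cx_4 = 144
cy_4 = 100
r_4 = 20
y2_5 = 344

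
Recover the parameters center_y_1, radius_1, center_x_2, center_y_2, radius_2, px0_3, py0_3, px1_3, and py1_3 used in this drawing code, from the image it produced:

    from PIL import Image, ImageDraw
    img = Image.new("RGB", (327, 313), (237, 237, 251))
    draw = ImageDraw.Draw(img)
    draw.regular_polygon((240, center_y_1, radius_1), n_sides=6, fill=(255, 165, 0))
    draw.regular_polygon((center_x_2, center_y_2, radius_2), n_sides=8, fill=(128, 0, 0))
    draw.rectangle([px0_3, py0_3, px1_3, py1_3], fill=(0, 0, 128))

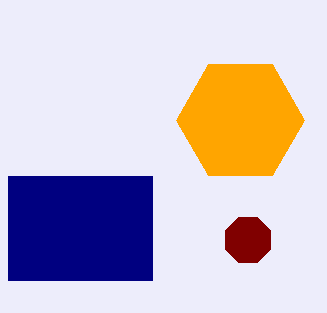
center_y_1 = 120, radius_1 = 64, center_x_2 = 248, center_y_2 = 240, radius_2 = 24, px0_3 = 8, py0_3 = 176, px1_3 = 152, py1_3 = 280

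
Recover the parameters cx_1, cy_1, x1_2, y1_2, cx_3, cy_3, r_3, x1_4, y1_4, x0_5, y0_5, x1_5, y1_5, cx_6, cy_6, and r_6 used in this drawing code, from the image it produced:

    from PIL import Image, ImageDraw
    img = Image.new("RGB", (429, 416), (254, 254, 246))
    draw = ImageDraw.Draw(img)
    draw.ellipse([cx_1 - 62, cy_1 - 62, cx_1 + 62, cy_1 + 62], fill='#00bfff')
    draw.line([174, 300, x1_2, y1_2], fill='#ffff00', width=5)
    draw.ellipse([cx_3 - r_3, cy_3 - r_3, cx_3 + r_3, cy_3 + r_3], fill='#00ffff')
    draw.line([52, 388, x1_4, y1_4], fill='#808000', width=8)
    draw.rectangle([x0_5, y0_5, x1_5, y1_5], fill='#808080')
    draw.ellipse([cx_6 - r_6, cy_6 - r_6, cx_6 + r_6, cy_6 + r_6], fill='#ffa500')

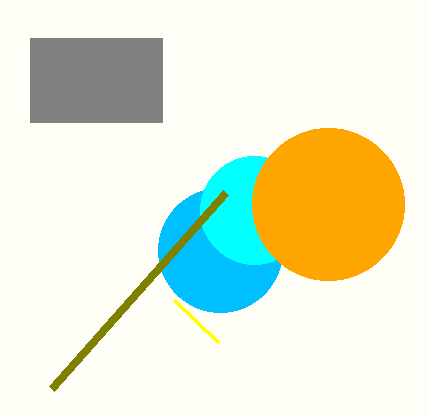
cx_1 = 220, cy_1 = 250, x1_2 = 218, y1_2 = 342, cx_3 = 254, cy_3 = 210, r_3 = 54, x1_4 = 226, y1_4 = 192, x0_5 = 30, y0_5 = 38, x1_5 = 162, y1_5 = 122, cx_6 = 328, cy_6 = 204, r_6 = 76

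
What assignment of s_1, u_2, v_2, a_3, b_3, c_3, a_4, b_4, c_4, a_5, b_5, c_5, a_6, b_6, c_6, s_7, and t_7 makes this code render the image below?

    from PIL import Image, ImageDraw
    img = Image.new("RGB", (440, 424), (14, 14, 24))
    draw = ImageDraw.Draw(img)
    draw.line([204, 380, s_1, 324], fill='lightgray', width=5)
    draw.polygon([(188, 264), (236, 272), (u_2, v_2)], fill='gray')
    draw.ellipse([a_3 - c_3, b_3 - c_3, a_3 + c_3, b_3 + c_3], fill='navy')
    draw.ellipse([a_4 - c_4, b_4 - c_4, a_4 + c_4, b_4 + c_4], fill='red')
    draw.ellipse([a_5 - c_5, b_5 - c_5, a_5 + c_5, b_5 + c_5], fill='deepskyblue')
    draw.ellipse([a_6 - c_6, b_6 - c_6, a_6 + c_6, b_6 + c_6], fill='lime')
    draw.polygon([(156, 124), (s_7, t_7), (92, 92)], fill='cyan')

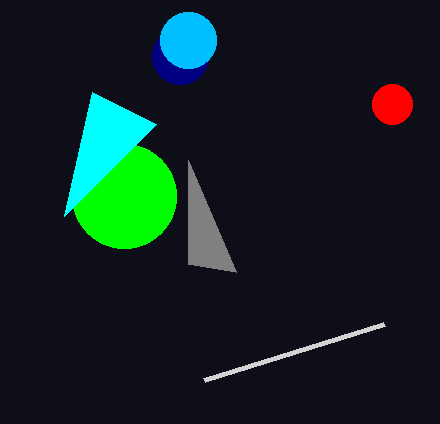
s_1 = 384
u_2 = 188
v_2 = 160
a_3 = 180
b_3 = 56
c_3 = 28
a_4 = 392
b_4 = 104
c_4 = 20
a_5 = 188
b_5 = 40
c_5 = 28
a_6 = 124
b_6 = 196
c_6 = 52
s_7 = 64
t_7 = 216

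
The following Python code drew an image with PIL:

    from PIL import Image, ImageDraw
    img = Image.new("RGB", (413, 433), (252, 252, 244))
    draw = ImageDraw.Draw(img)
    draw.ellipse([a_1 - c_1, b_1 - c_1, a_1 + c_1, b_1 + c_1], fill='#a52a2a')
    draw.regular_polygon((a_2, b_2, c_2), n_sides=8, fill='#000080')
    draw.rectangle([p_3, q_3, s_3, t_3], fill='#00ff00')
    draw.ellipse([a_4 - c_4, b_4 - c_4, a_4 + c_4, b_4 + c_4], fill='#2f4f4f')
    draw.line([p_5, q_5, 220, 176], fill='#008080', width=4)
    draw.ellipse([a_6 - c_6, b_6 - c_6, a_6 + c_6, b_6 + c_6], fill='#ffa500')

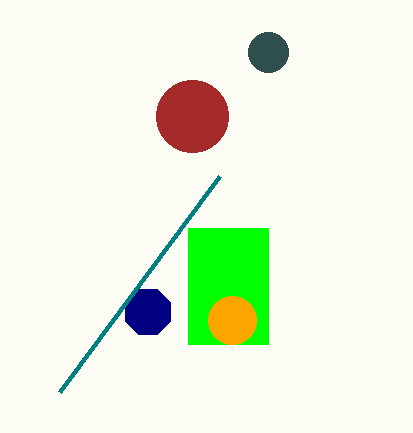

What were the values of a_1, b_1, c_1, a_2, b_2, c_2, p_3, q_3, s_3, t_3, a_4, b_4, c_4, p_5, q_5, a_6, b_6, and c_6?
a_1 = 192
b_1 = 116
c_1 = 36
a_2 = 148
b_2 = 312
c_2 = 24
p_3 = 188
q_3 = 228
s_3 = 268
t_3 = 344
a_4 = 268
b_4 = 52
c_4 = 20
p_5 = 60
q_5 = 392
a_6 = 232
b_6 = 320
c_6 = 24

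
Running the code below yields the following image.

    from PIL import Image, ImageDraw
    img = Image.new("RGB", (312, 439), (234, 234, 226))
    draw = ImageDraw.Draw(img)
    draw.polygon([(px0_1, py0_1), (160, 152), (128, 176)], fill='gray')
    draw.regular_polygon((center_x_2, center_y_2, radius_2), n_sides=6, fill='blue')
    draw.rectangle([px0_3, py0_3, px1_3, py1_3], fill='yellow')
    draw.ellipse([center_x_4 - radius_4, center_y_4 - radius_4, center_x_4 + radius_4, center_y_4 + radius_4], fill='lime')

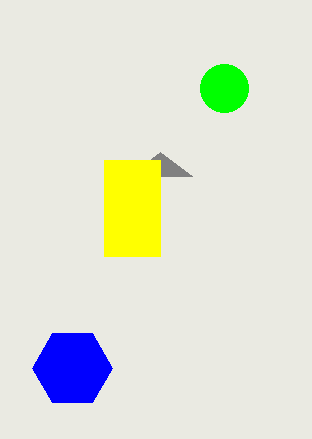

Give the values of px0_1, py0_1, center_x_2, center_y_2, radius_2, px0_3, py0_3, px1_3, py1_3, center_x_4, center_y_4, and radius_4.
px0_1 = 192, py0_1 = 176, center_x_2 = 72, center_y_2 = 368, radius_2 = 40, px0_3 = 104, py0_3 = 160, px1_3 = 160, py1_3 = 256, center_x_4 = 224, center_y_4 = 88, radius_4 = 24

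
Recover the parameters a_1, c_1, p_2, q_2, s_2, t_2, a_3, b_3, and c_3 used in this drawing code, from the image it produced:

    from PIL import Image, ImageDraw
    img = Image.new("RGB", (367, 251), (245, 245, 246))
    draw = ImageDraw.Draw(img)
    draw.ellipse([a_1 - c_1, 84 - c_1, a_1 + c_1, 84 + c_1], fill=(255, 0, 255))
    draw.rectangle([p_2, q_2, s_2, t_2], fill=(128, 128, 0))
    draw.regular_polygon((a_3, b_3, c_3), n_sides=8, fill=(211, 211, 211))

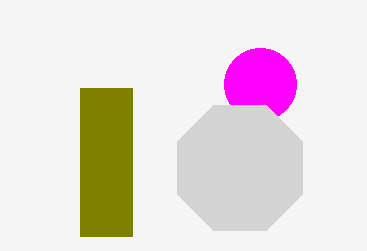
a_1 = 260; c_1 = 36; p_2 = 80; q_2 = 88; s_2 = 132; t_2 = 236; a_3 = 240; b_3 = 168; c_3 = 68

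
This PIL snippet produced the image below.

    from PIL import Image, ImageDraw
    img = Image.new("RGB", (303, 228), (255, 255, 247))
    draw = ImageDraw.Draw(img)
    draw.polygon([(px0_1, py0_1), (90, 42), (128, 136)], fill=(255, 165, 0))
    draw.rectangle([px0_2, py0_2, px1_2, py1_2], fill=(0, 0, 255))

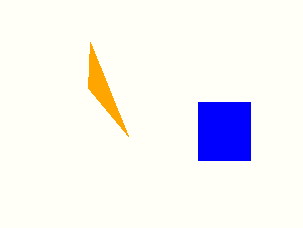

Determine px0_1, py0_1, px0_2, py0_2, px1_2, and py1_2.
px0_1 = 88, py0_1 = 88, px0_2 = 198, py0_2 = 102, px1_2 = 250, py1_2 = 160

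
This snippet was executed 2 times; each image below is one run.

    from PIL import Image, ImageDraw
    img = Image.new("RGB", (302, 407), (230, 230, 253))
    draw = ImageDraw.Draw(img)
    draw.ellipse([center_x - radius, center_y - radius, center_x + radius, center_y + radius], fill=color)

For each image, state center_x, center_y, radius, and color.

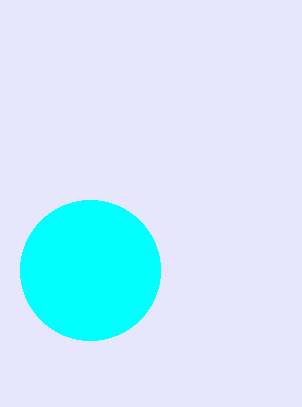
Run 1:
center_x = 90
center_y = 270
radius = 70
color = 'cyan'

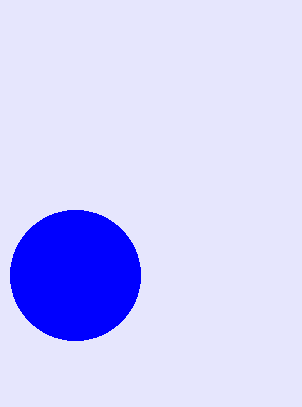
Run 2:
center_x = 75
center_y = 275
radius = 65
color = 'blue'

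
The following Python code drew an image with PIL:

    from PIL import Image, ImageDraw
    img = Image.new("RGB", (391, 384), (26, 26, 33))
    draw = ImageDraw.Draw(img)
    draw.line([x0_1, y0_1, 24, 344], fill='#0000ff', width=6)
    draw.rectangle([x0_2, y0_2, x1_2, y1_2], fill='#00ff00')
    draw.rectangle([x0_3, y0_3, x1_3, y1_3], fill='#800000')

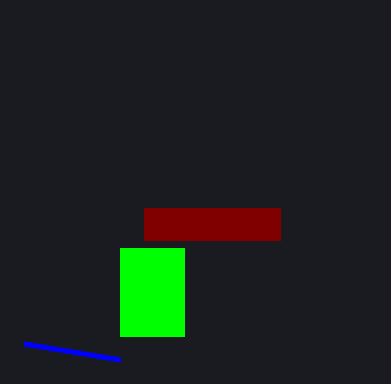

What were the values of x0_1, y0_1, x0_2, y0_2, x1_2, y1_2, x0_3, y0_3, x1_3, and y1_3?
x0_1 = 120, y0_1 = 360, x0_2 = 120, y0_2 = 248, x1_2 = 184, y1_2 = 336, x0_3 = 144, y0_3 = 208, x1_3 = 280, y1_3 = 240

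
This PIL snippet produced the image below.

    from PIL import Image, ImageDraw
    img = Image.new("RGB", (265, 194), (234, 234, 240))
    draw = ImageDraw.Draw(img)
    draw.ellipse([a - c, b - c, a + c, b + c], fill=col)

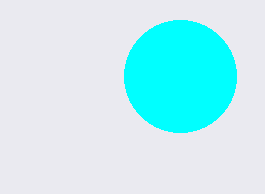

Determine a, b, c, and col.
a = 180, b = 76, c = 56, col = 'cyan'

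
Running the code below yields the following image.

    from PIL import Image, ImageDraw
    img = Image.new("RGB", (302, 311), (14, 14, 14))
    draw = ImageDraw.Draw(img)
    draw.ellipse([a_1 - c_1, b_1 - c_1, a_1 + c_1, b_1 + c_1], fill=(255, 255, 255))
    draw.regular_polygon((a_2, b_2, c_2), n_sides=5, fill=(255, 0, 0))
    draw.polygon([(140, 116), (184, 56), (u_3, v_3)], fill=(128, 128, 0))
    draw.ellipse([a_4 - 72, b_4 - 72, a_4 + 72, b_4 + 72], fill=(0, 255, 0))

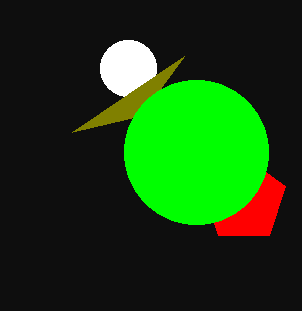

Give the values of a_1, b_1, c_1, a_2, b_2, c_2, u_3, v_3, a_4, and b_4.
a_1 = 128
b_1 = 68
c_1 = 28
a_2 = 244
b_2 = 200
c_2 = 44
u_3 = 72
v_3 = 132
a_4 = 196
b_4 = 152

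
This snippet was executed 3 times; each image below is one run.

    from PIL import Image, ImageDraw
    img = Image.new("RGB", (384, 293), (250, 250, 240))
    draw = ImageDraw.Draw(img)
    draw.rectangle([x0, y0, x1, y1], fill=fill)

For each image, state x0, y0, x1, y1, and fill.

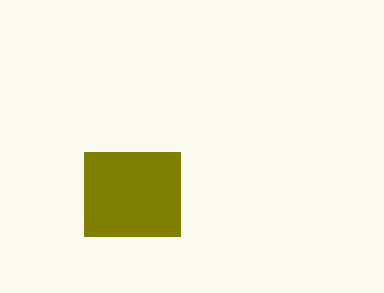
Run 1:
x0 = 84; y0 = 152; x1 = 180; y1 = 236; fill = 'olive'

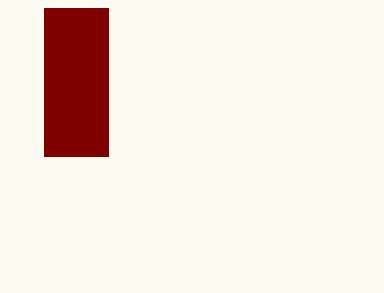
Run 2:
x0 = 44
y0 = 8
x1 = 108
y1 = 156
fill = 'maroon'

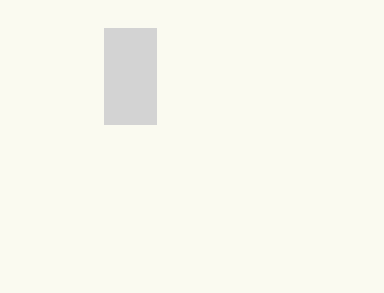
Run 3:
x0 = 104, y0 = 28, x1 = 156, y1 = 124, fill = 'lightgray'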